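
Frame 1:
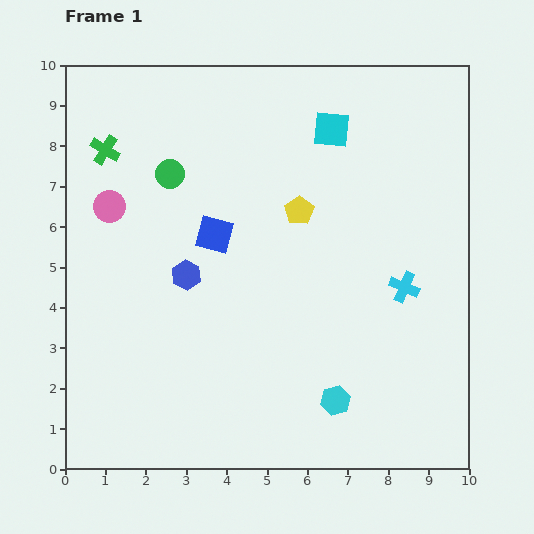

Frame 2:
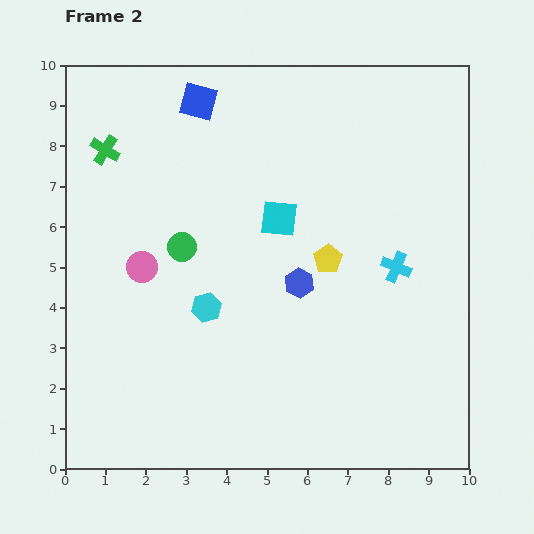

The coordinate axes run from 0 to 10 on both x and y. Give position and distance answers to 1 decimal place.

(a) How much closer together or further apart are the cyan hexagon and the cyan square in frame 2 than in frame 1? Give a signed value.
-3.9

Distance in frame 1: 6.7. Distance in frame 2: 2.8.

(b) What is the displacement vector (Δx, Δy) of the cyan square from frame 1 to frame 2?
(-1.3, -2.2)

The cyan square was at (6.6, 8.4) in frame 1 and (5.3, 6.2) in frame 2.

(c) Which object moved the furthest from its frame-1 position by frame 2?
the cyan hexagon

(moved 3.9; next 3.3)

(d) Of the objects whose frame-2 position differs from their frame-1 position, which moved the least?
the cyan cross

(moved 0.5)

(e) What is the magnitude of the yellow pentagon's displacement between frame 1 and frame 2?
1.4

The yellow pentagon moved from (5.8, 6.4) to (6.5, 5.2), a distance of √(0.7² + 1.2²) ≈ 1.4.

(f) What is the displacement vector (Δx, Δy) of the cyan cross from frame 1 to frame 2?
(-0.2, 0.5)

The cyan cross was at (8.4, 4.5) in frame 1 and (8.2, 5.0) in frame 2.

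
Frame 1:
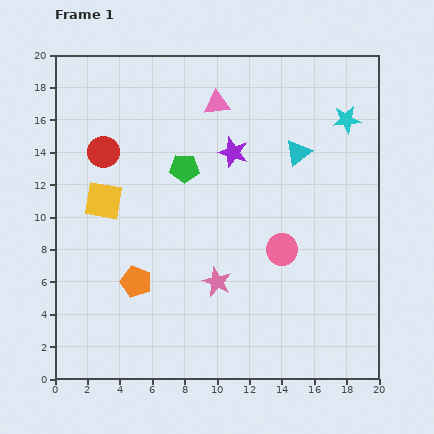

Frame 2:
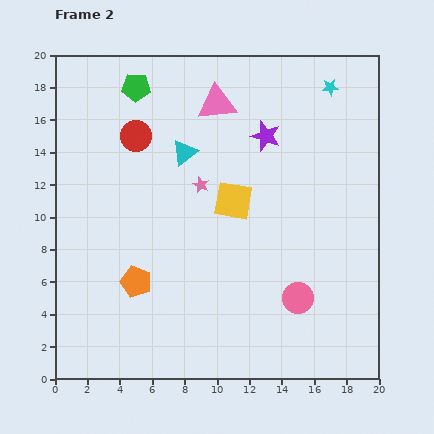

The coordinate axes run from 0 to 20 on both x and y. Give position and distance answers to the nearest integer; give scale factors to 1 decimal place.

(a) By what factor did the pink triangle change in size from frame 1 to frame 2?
1.5×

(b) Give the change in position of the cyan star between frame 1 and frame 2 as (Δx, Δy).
(-1, 2)

The cyan star was at (18, 16) in frame 1 and (17, 18) in frame 2.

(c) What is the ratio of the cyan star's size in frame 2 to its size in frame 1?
0.6×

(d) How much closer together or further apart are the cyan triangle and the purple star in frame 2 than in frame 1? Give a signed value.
+1

Distance in frame 1: 4. Distance in frame 2: 5.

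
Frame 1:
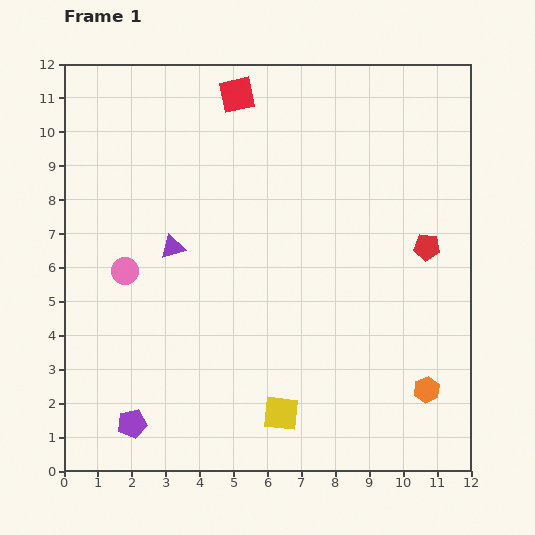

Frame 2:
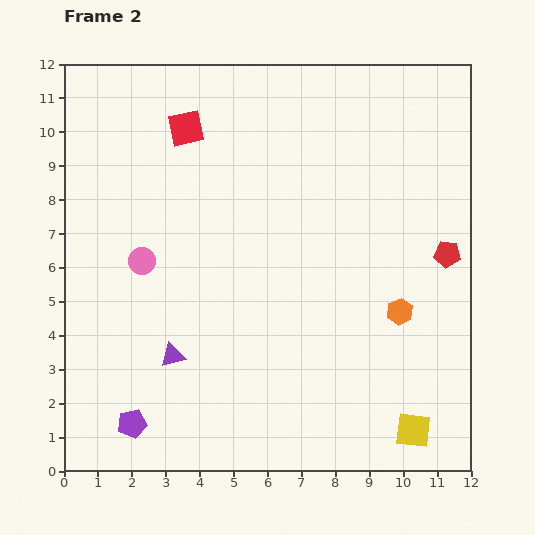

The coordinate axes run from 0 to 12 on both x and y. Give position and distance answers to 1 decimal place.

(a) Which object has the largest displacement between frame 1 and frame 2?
the yellow square

(moved 3.9; next 3.2)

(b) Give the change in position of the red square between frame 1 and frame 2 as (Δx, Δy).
(-1.5, -1.0)

The red square was at (5.1, 11.1) in frame 1 and (3.6, 10.1) in frame 2.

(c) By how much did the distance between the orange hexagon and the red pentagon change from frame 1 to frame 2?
-2.0

Distance in frame 1: 4.2. Distance in frame 2: 2.2.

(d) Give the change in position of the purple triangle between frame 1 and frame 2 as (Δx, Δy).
(0.0, -3.2)

The purple triangle was at (3.2, 6.6) in frame 1 and (3.2, 3.4) in frame 2.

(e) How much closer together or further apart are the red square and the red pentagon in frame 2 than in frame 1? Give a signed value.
+1.3

Distance in frame 1: 7.2. Distance in frame 2: 8.5.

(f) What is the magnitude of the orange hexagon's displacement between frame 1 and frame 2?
2.4

The orange hexagon moved from (10.7, 2.4) to (9.9, 4.7), a distance of √(0.8² + 2.3²) ≈ 2.4.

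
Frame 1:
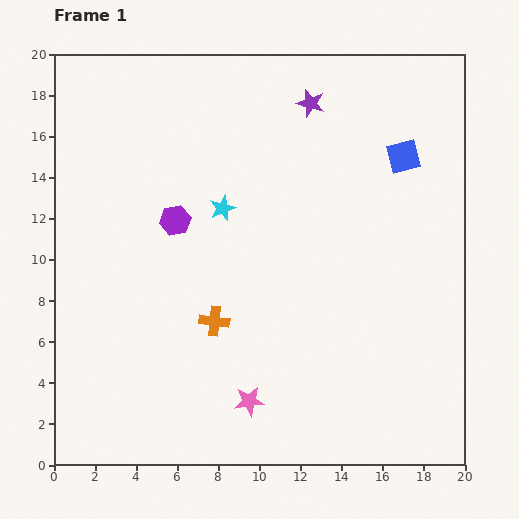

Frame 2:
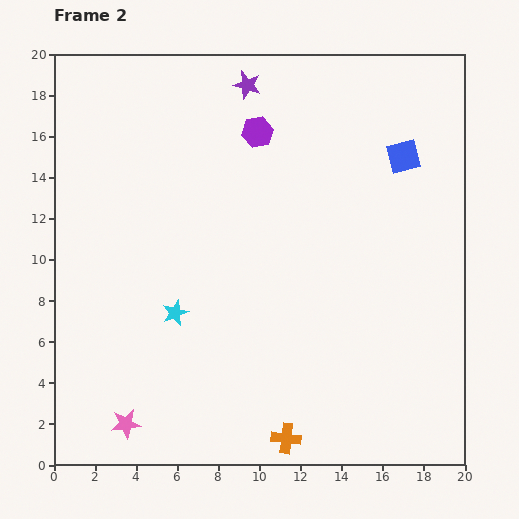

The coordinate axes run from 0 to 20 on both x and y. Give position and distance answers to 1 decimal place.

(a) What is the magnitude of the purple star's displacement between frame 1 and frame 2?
3.2

The purple star moved from (12.5, 17.6) to (9.4, 18.5), a distance of √(3.1² + 0.9²) ≈ 3.2.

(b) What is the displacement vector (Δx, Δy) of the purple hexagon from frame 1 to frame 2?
(4.0, 4.3)

The purple hexagon was at (5.9, 11.9) in frame 1 and (9.9, 16.2) in frame 2.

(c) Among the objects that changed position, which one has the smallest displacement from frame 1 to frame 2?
the purple star

(moved 3.2)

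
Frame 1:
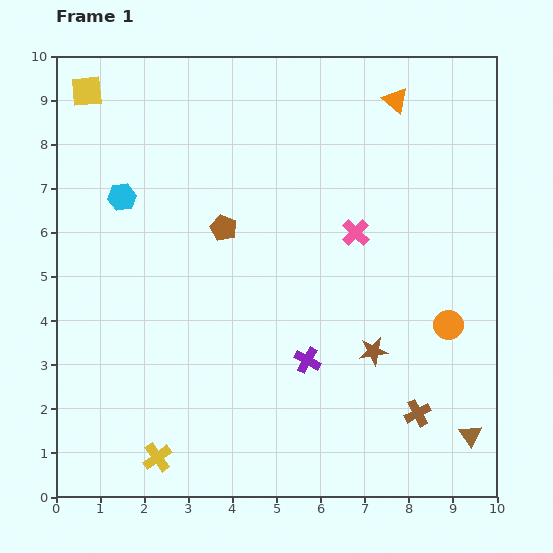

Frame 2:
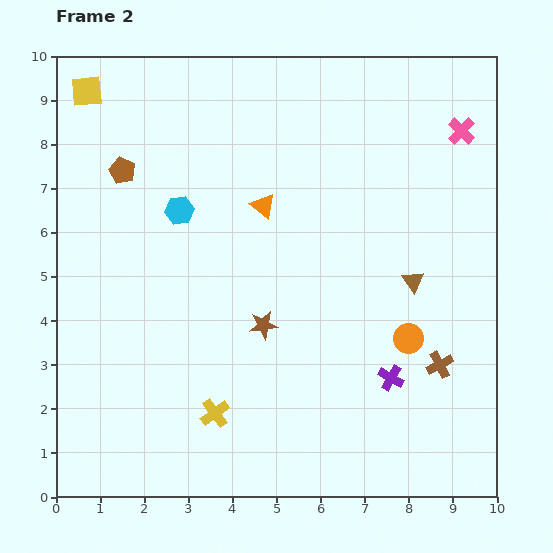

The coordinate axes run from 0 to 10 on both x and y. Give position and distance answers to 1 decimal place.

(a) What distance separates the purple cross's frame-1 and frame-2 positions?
1.9

The purple cross moved from (5.7, 3.1) to (7.6, 2.7), a distance of √(1.9² + 0.4²) ≈ 1.9.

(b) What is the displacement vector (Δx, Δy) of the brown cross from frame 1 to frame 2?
(0.5, 1.1)

The brown cross was at (8.2, 1.9) in frame 1 and (8.7, 3.0) in frame 2.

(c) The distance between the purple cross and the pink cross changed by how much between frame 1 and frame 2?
+2.7

Distance in frame 1: 3.1. Distance in frame 2: 5.8.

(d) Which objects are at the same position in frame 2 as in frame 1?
the yellow square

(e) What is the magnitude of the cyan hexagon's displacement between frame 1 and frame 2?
1.3

The cyan hexagon moved from (1.5, 6.8) to (2.8, 6.5), a distance of √(1.3² + 0.3²) ≈ 1.3.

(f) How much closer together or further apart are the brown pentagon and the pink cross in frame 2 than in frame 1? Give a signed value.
+4.8

Distance in frame 1: 3.0. Distance in frame 2: 7.8.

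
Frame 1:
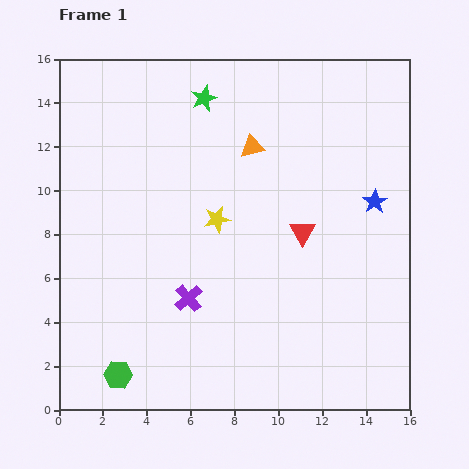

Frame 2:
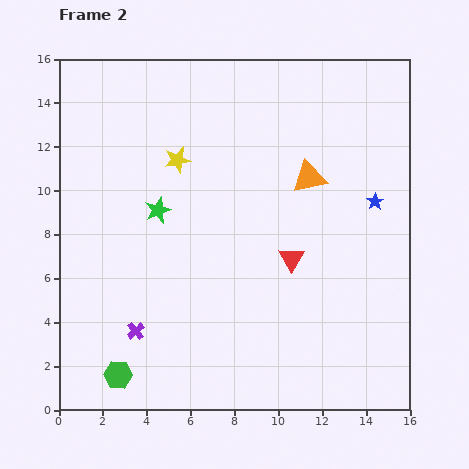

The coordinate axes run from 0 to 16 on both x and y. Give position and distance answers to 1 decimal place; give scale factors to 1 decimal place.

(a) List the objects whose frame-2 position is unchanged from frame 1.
the green hexagon, the blue star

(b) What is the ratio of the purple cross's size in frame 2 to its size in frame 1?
0.6×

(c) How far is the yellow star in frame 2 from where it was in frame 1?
3.2

The yellow star moved from (7.2, 8.7) to (5.4, 11.4), a distance of √(1.8² + 2.7²) ≈ 3.2.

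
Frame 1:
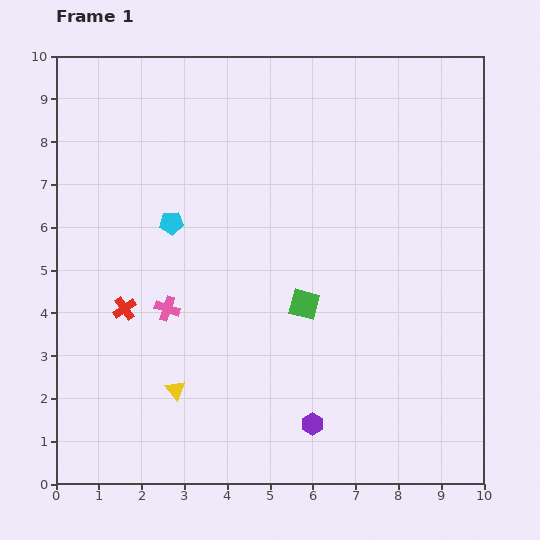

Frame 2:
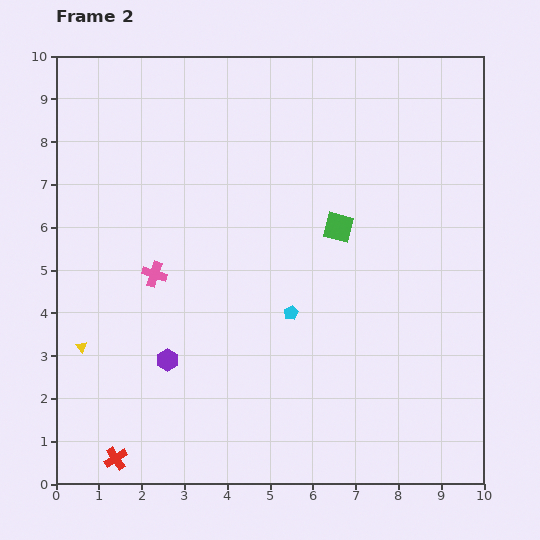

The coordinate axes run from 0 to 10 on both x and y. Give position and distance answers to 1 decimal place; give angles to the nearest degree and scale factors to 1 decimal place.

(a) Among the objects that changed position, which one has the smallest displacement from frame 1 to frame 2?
the pink cross

(moved 0.9)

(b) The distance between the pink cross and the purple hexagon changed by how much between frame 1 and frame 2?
-2.3

Distance in frame 1: 4.3. Distance in frame 2: 2.0.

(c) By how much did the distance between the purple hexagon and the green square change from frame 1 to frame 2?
+2.3

Distance in frame 1: 2.8. Distance in frame 2: 5.1.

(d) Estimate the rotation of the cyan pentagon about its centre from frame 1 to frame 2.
21° counter-clockwise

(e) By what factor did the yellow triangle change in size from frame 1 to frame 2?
0.6×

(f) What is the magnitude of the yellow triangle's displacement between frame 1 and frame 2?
2.4

The yellow triangle moved from (2.8, 2.2) to (0.6, 3.2), a distance of √(2.2² + 1.0²) ≈ 2.4.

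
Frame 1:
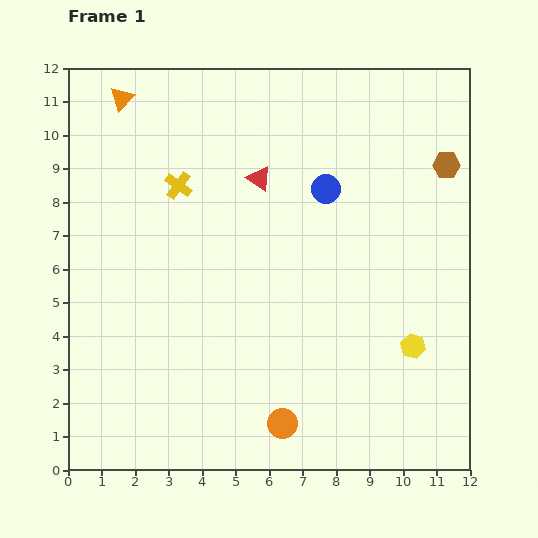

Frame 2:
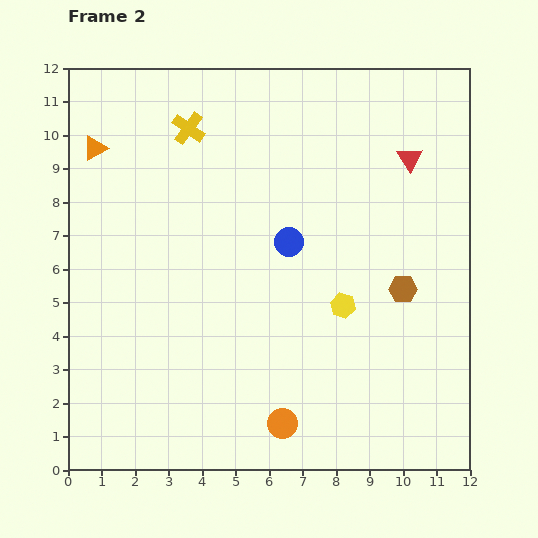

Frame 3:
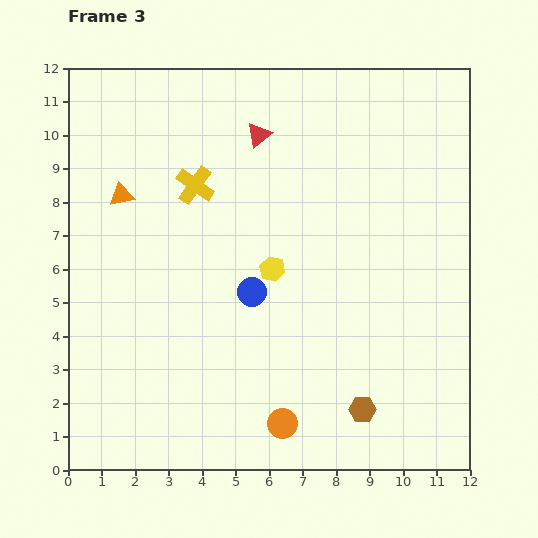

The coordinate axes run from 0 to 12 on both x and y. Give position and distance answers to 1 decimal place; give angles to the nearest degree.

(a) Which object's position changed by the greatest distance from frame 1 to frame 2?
the red triangle

(moved 4.5; next 3.9)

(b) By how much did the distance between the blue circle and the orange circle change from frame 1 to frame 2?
-1.7

Distance in frame 1: 7.1. Distance in frame 2: 5.4.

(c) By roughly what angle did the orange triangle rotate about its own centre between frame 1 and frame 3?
34° clockwise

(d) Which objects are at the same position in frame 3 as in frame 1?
the orange circle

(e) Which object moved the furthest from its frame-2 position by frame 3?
the red triangle

(moved 4.6; next 3.8)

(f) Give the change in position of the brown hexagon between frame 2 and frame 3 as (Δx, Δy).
(-1.2, -3.6)

The brown hexagon was at (10.0, 5.4) in frame 2 and (8.8, 1.8) in frame 3.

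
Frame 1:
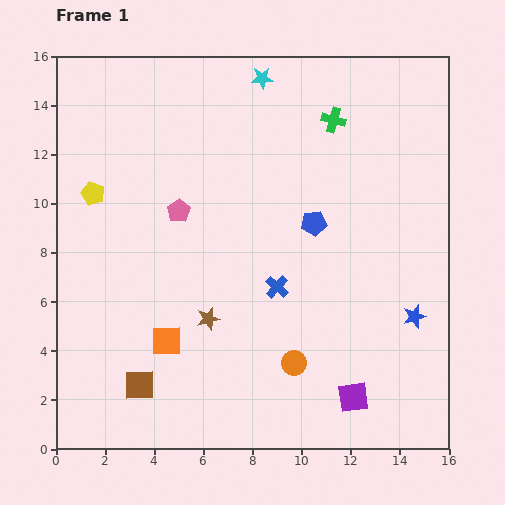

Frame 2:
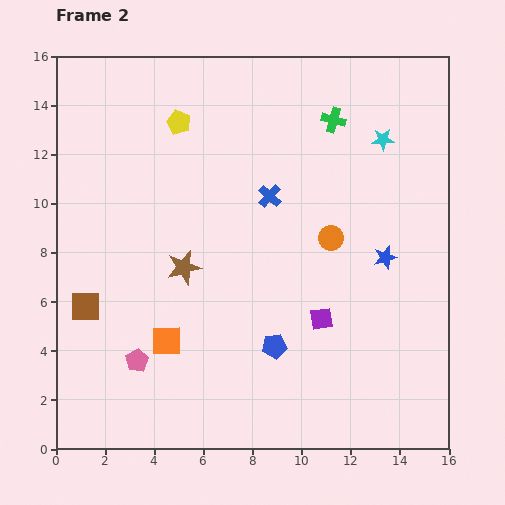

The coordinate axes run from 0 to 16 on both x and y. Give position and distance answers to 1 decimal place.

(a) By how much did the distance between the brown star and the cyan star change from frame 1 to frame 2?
-0.4

Distance in frame 1: 10.0. Distance in frame 2: 9.6.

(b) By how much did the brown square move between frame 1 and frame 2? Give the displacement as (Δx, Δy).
(-2.2, 3.2)

The brown square was at (3.4, 2.6) in frame 1 and (1.2, 5.8) in frame 2.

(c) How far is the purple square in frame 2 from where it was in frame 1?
3.5

The purple square moved from (12.1, 2.1) to (10.8, 5.3), a distance of √(1.3² + 3.2²) ≈ 3.5.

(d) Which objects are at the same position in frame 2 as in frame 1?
the orange square, the green cross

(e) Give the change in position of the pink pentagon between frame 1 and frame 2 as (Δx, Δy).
(-1.7, -6.1)

The pink pentagon was at (5.0, 9.7) in frame 1 and (3.3, 3.6) in frame 2.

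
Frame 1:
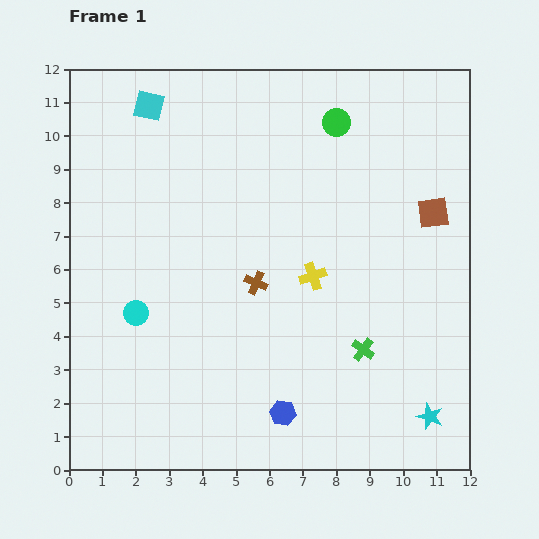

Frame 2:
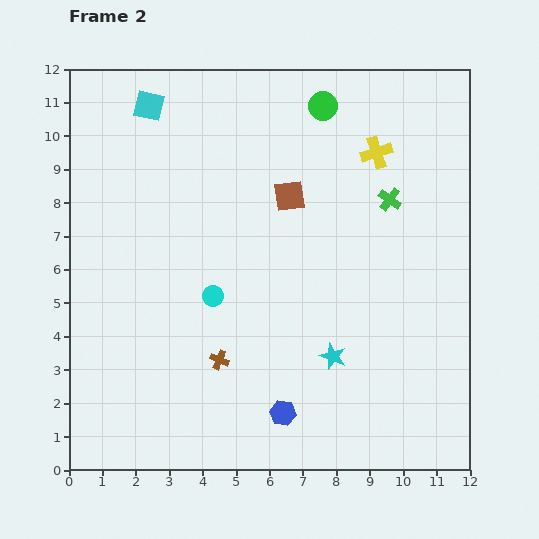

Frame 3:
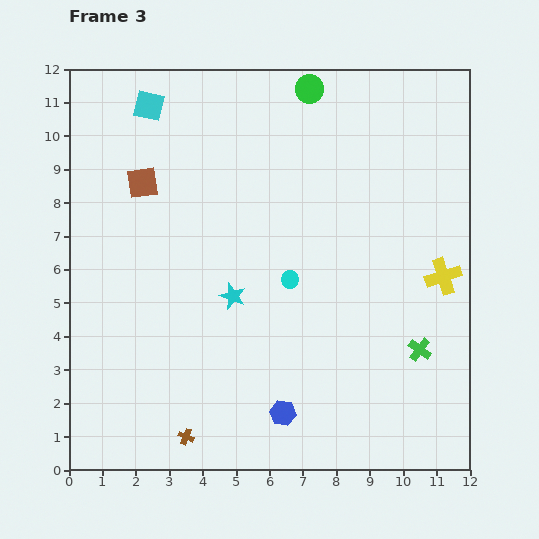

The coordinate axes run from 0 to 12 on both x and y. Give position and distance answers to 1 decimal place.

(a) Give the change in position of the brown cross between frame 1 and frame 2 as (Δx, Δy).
(-1.1, -2.3)

The brown cross was at (5.6, 5.6) in frame 1 and (4.5, 3.3) in frame 2.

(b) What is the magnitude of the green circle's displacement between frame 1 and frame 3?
1.3

The green circle moved from (8.0, 10.4) to (7.2, 11.4), a distance of √(0.8² + 1.0²) ≈ 1.3.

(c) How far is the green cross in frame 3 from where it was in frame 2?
4.6

The green cross moved from (9.6, 8.1) to (10.5, 3.6), a distance of √(0.9² + 4.5²) ≈ 4.6.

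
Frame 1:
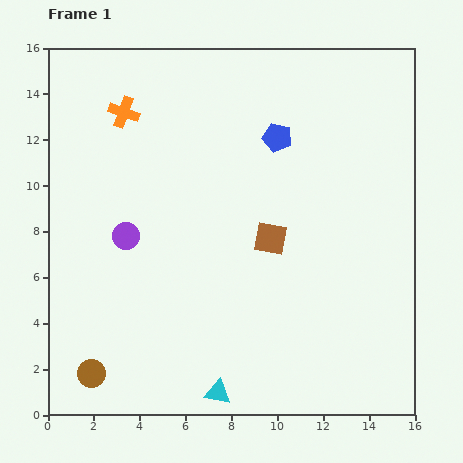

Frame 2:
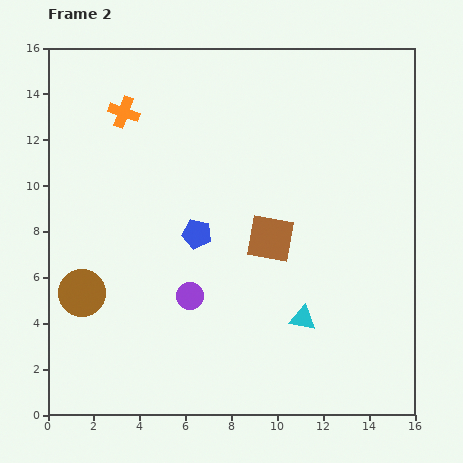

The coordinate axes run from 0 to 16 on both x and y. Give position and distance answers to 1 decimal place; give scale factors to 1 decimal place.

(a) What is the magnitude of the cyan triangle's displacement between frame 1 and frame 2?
4.9

The cyan triangle moved from (7.4, 1.0) to (11.1, 4.2), a distance of √(3.7² + 3.2²) ≈ 4.9.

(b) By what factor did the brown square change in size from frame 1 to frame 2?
1.4×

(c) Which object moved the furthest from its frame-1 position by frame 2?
the blue pentagon

(moved 5.5; next 4.9)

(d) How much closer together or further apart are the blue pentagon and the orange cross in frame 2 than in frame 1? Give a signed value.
-0.6

Distance in frame 1: 6.8. Distance in frame 2: 6.2.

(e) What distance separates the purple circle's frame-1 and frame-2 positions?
3.8

The purple circle moved from (3.4, 7.8) to (6.2, 5.2), a distance of √(2.8² + 2.6²) ≈ 3.8.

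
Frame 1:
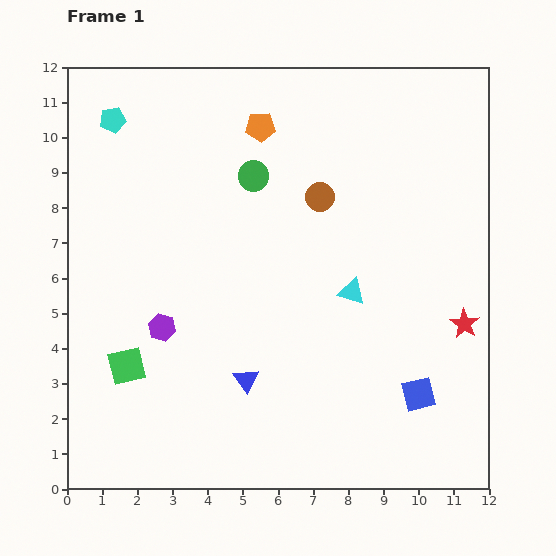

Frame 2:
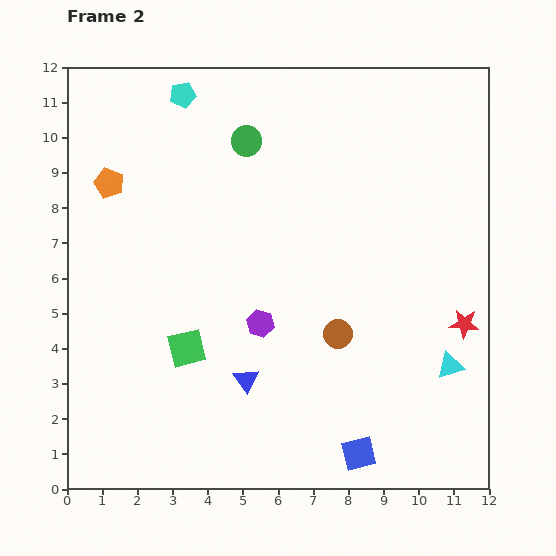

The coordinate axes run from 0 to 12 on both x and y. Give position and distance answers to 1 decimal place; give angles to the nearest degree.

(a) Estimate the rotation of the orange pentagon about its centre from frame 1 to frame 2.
23° clockwise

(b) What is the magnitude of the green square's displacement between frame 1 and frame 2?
1.8

The green square moved from (1.7, 3.5) to (3.4, 4.0), a distance of √(1.7² + 0.5²) ≈ 1.8.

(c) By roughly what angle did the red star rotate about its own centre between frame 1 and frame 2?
27° counter-clockwise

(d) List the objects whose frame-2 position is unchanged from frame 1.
the red star, the blue triangle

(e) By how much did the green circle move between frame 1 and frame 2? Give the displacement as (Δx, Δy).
(-0.2, 1.0)

The green circle was at (5.3, 8.9) in frame 1 and (5.1, 9.9) in frame 2.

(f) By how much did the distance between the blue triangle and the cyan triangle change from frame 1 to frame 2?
+1.9

Distance in frame 1: 3.9. Distance in frame 2: 5.8.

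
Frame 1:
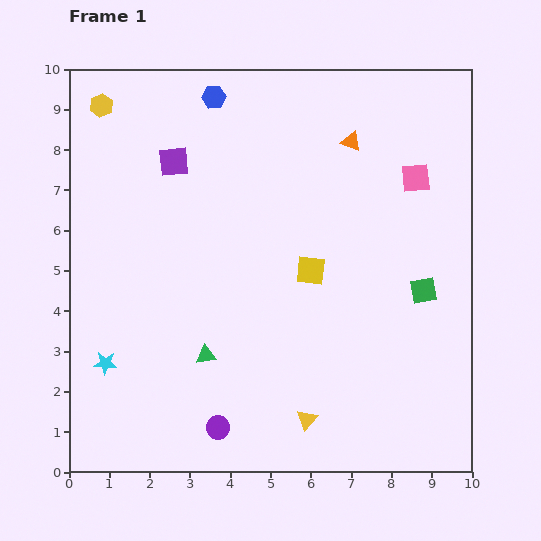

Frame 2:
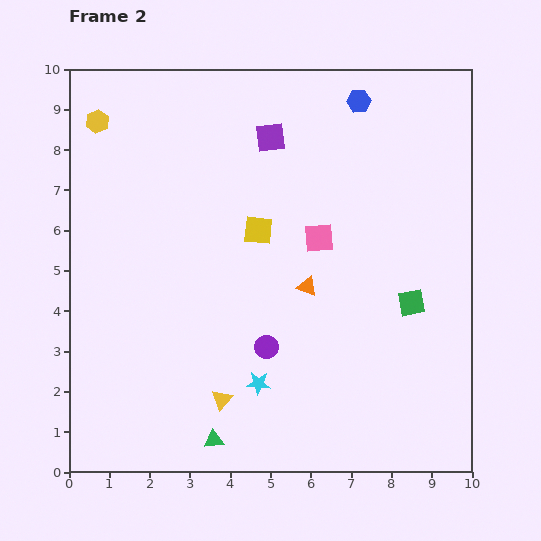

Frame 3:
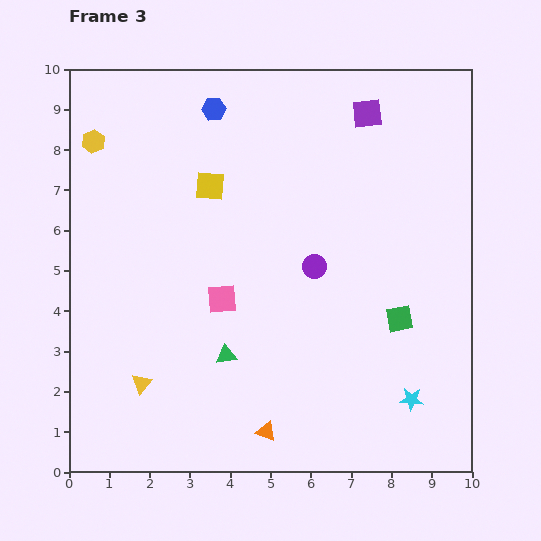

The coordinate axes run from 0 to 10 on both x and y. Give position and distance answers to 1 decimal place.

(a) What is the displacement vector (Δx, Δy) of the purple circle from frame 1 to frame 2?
(1.2, 2.0)

The purple circle was at (3.7, 1.1) in frame 1 and (4.9, 3.1) in frame 2.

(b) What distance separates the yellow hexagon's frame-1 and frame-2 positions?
0.4

The yellow hexagon moved from (0.8, 9.1) to (0.7, 8.7), a distance of √(0.1² + 0.4²) ≈ 0.4.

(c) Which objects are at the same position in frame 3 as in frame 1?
none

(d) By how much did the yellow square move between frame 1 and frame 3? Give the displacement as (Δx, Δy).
(-2.5, 2.1)

The yellow square was at (6.0, 5.0) in frame 1 and (3.5, 7.1) in frame 3.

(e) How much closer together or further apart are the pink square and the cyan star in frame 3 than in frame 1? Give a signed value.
-3.7

Distance in frame 1: 9.0. Distance in frame 3: 5.3.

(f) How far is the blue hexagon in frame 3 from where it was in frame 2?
3.6

The blue hexagon moved from (7.2, 9.2) to (3.6, 9.0), a distance of √(3.6² + 0.2²) ≈ 3.6.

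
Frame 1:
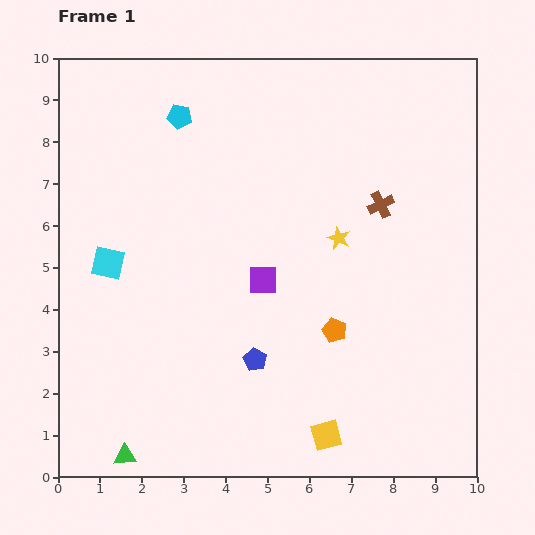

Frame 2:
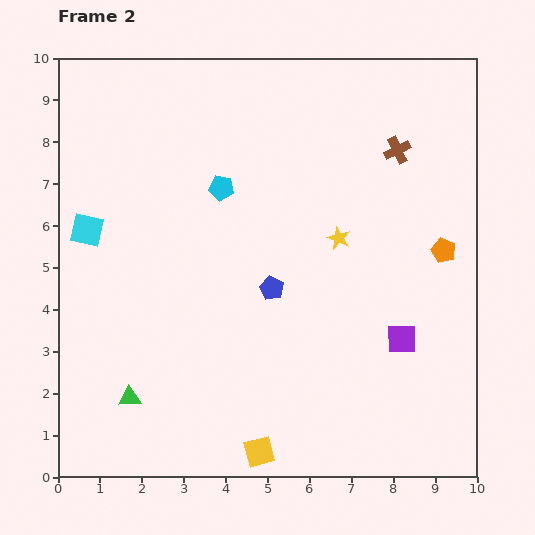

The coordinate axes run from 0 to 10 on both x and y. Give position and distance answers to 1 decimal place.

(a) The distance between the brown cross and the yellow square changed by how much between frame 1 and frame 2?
+2.2

Distance in frame 1: 5.7. Distance in frame 2: 7.9.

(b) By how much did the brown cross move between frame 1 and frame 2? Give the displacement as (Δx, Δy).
(0.4, 1.3)

The brown cross was at (7.7, 6.5) in frame 1 and (8.1, 7.8) in frame 2.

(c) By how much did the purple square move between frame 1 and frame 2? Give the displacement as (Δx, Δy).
(3.3, -1.4)

The purple square was at (4.9, 4.7) in frame 1 and (8.2, 3.3) in frame 2.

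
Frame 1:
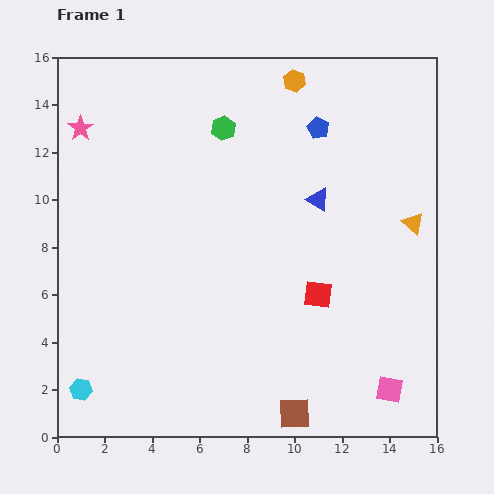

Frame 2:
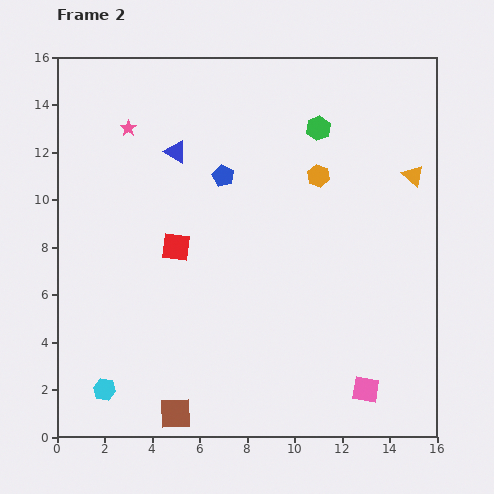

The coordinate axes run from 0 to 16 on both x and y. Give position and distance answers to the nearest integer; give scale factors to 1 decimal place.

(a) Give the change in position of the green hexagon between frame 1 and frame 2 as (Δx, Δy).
(4, 0)

The green hexagon was at (7, 13) in frame 1 and (11, 13) in frame 2.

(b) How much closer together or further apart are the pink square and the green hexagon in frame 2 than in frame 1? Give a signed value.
-2

Distance in frame 1: 13. Distance in frame 2: 11.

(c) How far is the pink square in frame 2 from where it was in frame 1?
1

The pink square moved from (14, 2) to (13, 2), a distance of √(1² + 0²) ≈ 1.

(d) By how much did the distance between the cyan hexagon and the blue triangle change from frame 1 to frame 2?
-3

Distance in frame 1: 13. Distance in frame 2: 10.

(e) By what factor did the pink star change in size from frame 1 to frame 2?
0.6×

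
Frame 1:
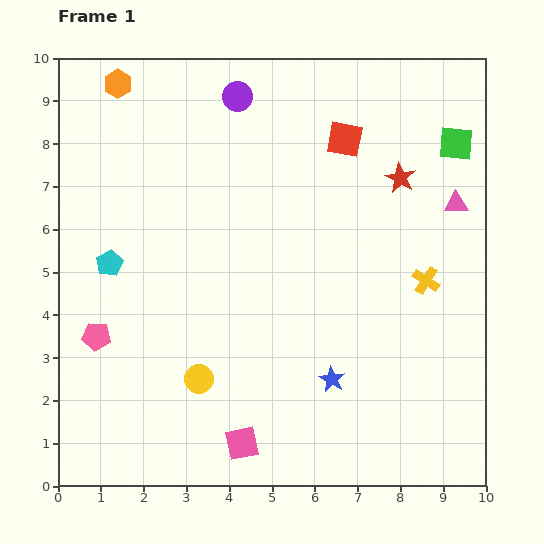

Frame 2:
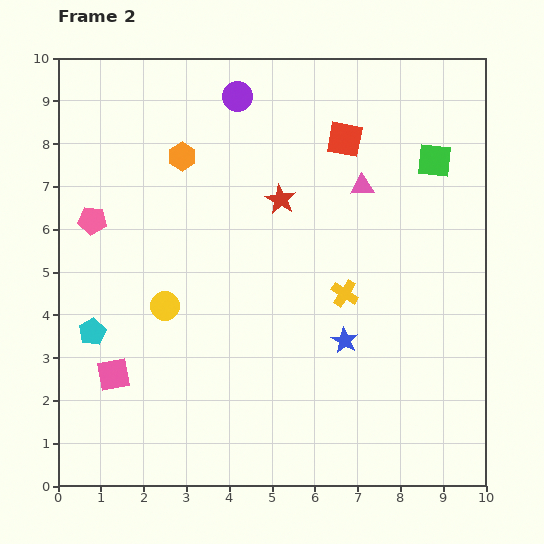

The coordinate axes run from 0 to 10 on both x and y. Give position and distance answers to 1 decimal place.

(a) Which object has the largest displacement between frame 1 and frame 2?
the pink square

(moved 3.4; next 2.8)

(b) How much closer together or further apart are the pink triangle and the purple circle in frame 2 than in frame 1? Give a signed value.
-2.1

Distance in frame 1: 5.7. Distance in frame 2: 3.6.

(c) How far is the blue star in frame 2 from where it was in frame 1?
0.9

The blue star moved from (6.4, 2.5) to (6.7, 3.4), a distance of √(0.3² + 0.9²) ≈ 0.9.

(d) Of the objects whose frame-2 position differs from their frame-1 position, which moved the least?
the green square

(moved 0.6)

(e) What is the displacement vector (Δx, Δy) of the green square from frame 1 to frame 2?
(-0.5, -0.4)

The green square was at (9.3, 8.0) in frame 1 and (8.8, 7.6) in frame 2.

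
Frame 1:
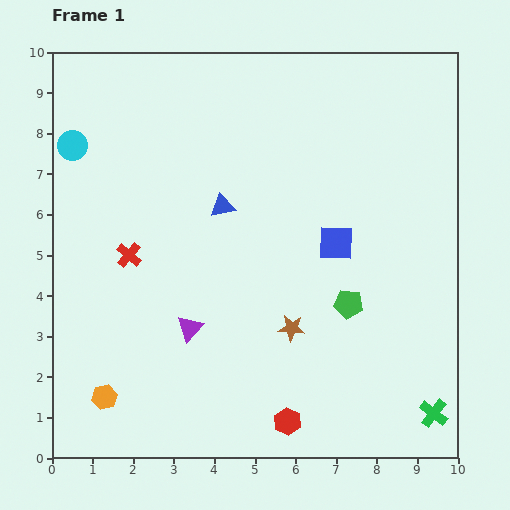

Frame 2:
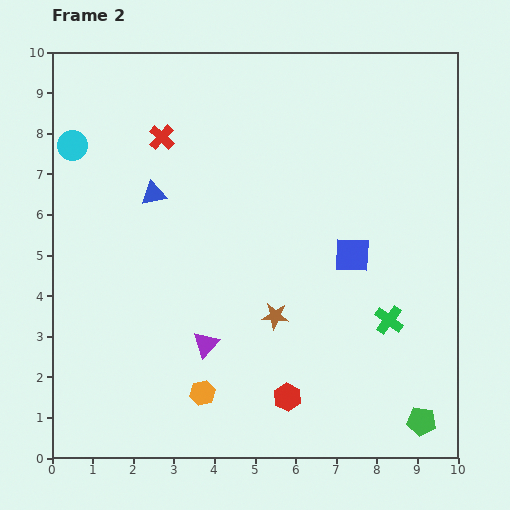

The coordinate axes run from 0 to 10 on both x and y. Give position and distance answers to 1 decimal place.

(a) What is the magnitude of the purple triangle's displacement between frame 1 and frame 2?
0.6

The purple triangle moved from (3.4, 3.2) to (3.8, 2.8), a distance of √(0.4² + 0.4²) ≈ 0.6.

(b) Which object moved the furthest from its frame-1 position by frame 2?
the green pentagon

(moved 3.4; next 3.0)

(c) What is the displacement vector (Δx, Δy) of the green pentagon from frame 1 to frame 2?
(1.8, -2.9)

The green pentagon was at (7.3, 3.8) in frame 1 and (9.1, 0.9) in frame 2.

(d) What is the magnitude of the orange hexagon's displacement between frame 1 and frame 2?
2.4

The orange hexagon moved from (1.3, 1.5) to (3.7, 1.6), a distance of √(2.4² + 0.1²) ≈ 2.4.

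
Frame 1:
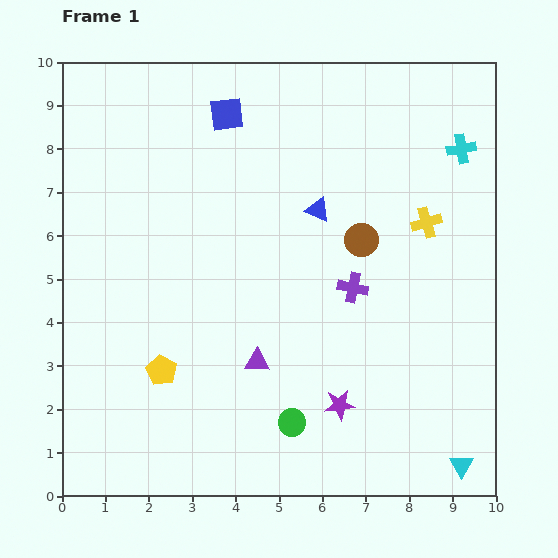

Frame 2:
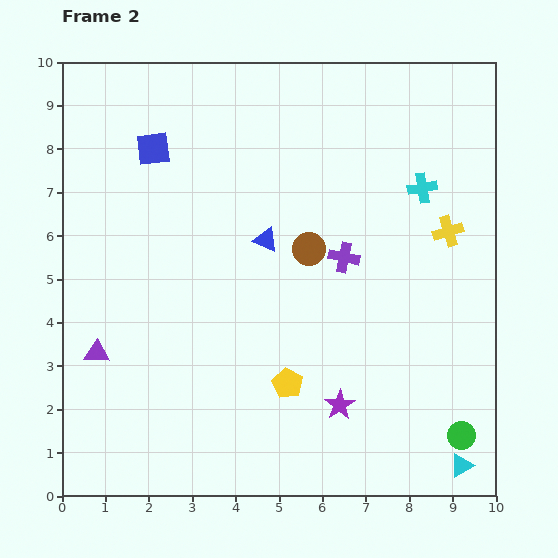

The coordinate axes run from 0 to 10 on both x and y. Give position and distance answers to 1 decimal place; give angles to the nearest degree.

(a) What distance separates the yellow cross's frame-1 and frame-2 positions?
0.5

The yellow cross moved from (8.4, 6.3) to (8.9, 6.1), a distance of √(0.5² + 0.2²) ≈ 0.5.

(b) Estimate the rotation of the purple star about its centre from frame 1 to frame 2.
26° counter-clockwise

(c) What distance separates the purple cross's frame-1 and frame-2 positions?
0.7

The purple cross moved from (6.7, 4.8) to (6.5, 5.5), a distance of √(0.2² + 0.7²) ≈ 0.7.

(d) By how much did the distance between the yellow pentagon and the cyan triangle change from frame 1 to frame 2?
-2.8

Distance in frame 1: 7.2. Distance in frame 2: 4.4.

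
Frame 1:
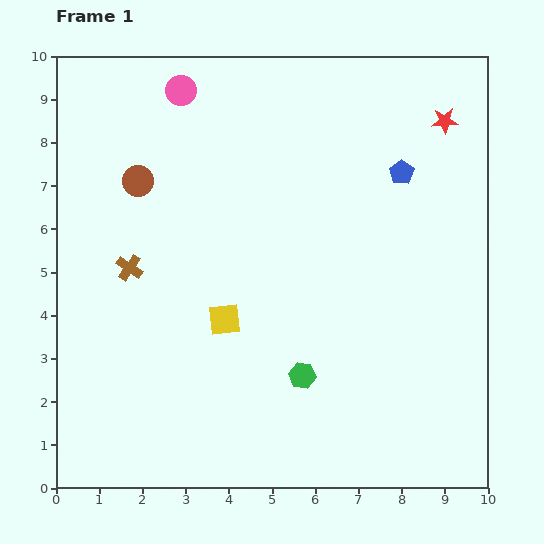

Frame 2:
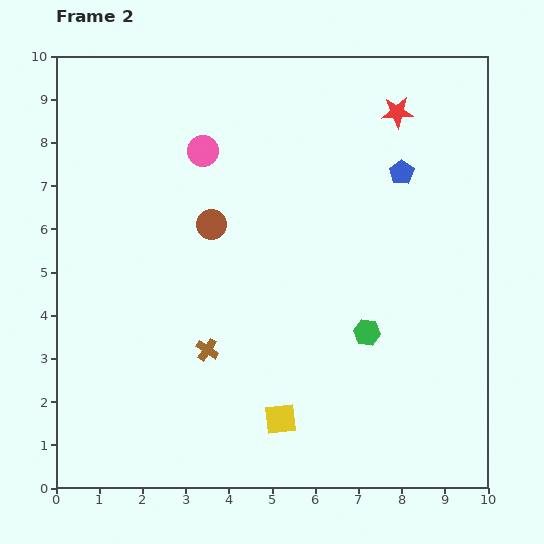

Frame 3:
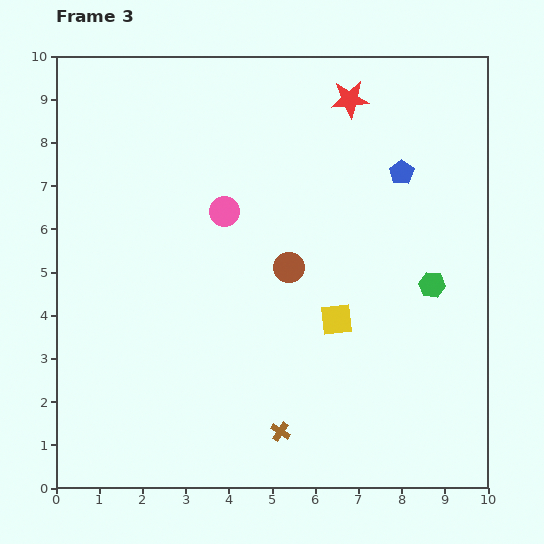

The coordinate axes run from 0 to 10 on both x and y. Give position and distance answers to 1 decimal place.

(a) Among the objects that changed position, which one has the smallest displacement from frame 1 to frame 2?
the red star

(moved 1.1)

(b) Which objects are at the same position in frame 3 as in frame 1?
the blue pentagon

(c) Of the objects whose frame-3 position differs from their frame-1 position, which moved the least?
the red star

(moved 2.3)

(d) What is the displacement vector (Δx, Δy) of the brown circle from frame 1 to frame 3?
(3.5, -2.0)

The brown circle was at (1.9, 7.1) in frame 1 and (5.4, 5.1) in frame 3.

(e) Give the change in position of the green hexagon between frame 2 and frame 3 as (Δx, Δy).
(1.5, 1.1)

The green hexagon was at (7.2, 3.6) in frame 2 and (8.7, 4.7) in frame 3.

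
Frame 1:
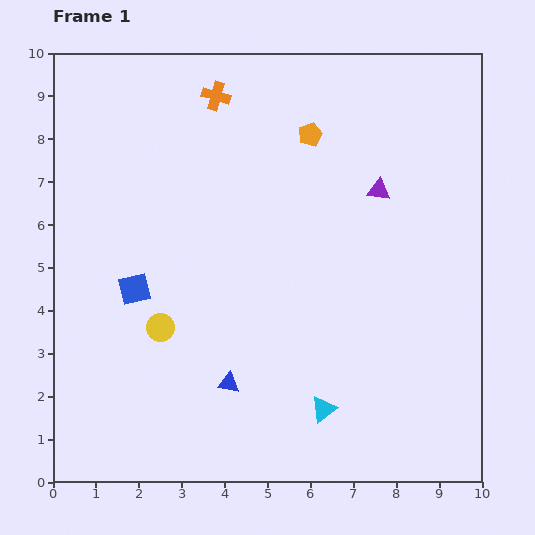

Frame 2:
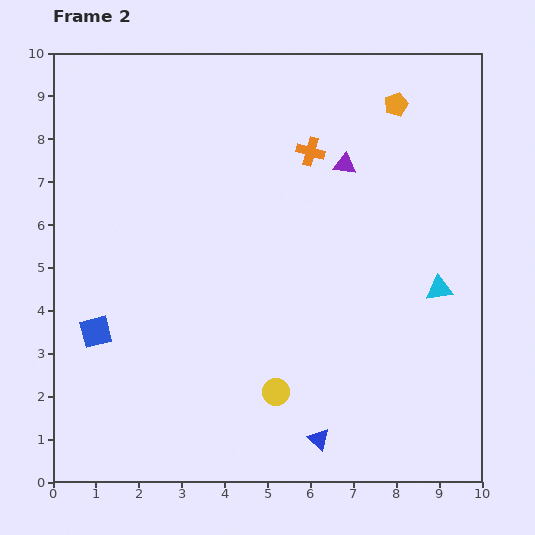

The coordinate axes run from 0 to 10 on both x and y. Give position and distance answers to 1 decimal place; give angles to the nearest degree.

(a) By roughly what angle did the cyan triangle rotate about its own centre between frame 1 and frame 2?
30° clockwise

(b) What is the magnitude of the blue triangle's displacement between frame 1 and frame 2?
2.5

The blue triangle moved from (4.1, 2.3) to (6.2, 1.0), a distance of √(2.1² + 1.3²) ≈ 2.5.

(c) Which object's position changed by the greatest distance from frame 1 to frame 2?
the cyan triangle

(moved 3.9; next 3.1)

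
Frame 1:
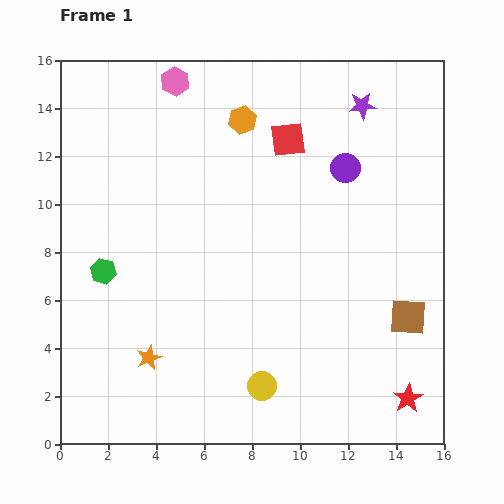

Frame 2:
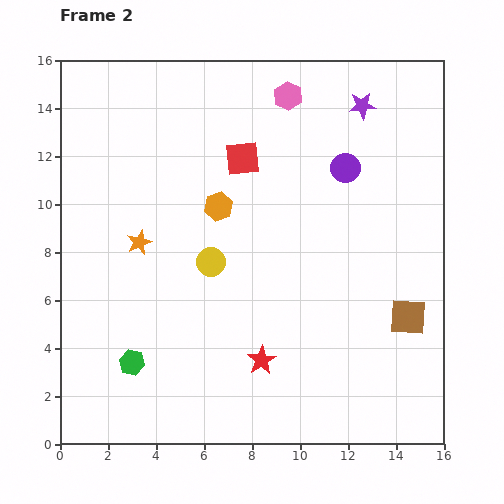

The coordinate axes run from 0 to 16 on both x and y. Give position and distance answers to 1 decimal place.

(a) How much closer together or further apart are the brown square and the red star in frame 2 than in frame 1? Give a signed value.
+3.0

Distance in frame 1: 3.4. Distance in frame 2: 6.4.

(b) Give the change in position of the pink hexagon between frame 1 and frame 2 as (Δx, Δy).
(4.7, -0.6)

The pink hexagon was at (4.8, 15.1) in frame 1 and (9.5, 14.5) in frame 2.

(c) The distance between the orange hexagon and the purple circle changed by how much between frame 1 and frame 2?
+0.8

Distance in frame 1: 4.7. Distance in frame 2: 5.5.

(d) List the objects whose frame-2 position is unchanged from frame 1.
the brown square, the purple star, the purple circle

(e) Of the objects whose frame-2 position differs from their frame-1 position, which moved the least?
the red square

(moved 2.1)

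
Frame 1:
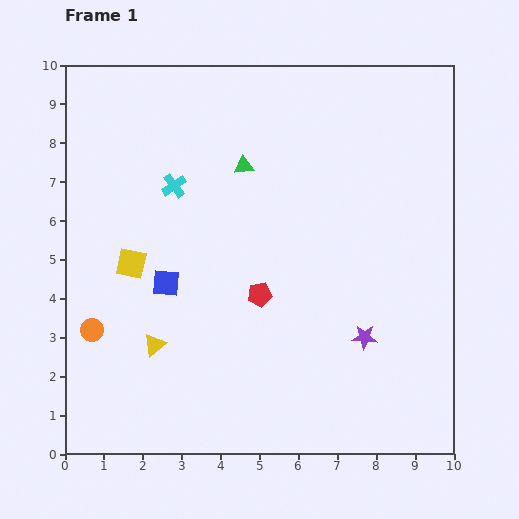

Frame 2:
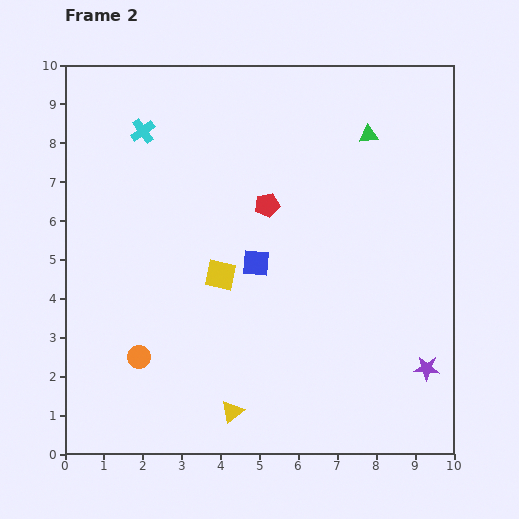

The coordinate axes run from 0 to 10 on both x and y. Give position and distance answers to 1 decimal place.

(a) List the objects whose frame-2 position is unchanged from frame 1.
none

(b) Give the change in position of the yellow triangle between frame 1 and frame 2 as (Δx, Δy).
(2.0, -1.7)

The yellow triangle was at (2.3, 2.8) in frame 1 and (4.3, 1.1) in frame 2.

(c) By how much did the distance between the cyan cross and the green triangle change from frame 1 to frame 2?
+3.9

Distance in frame 1: 1.9. Distance in frame 2: 5.8.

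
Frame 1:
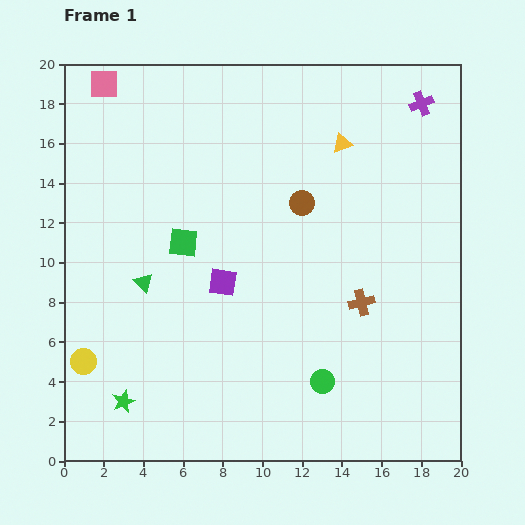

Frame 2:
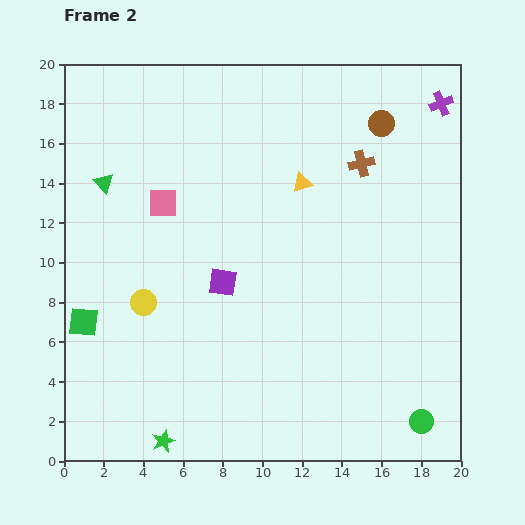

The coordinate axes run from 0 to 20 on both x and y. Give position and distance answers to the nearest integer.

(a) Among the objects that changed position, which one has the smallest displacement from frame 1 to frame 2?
the purple cross

(moved 1)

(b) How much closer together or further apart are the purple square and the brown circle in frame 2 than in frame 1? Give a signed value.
+5

Distance in frame 1: 6. Distance in frame 2: 11.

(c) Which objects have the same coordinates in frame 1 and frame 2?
the purple square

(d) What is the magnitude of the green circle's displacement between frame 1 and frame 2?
5

The green circle moved from (13, 4) to (18, 2), a distance of √(5² + 2²) ≈ 5.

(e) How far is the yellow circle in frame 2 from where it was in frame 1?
4

The yellow circle moved from (1, 5) to (4, 8), a distance of √(3² + 3²) ≈ 4.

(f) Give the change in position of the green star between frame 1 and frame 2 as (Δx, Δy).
(2, -2)

The green star was at (3, 3) in frame 1 and (5, 1) in frame 2.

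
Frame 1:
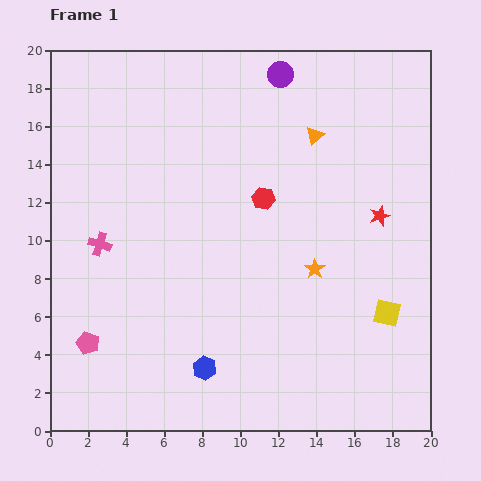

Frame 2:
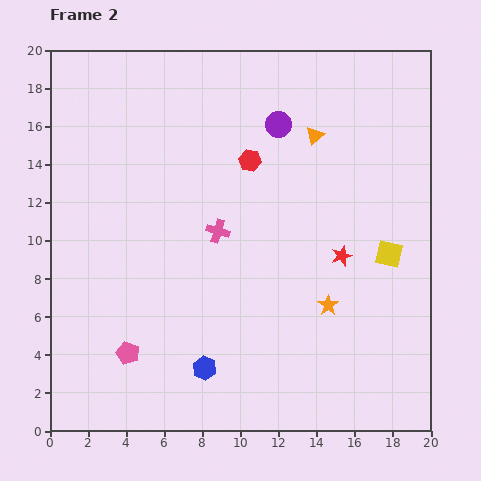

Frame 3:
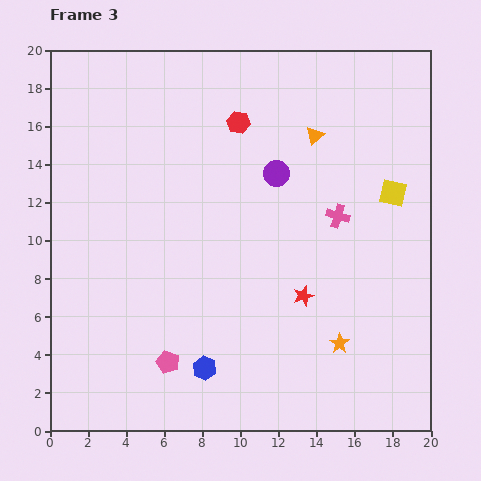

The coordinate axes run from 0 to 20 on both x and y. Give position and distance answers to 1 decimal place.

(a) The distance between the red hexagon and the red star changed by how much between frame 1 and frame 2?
+0.7

Distance in frame 1: 6.2. Distance in frame 2: 6.9.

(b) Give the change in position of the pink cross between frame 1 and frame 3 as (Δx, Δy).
(12.5, 1.5)

The pink cross was at (2.6, 9.8) in frame 1 and (15.1, 11.3) in frame 3.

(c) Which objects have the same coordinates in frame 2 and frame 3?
the orange triangle, the blue hexagon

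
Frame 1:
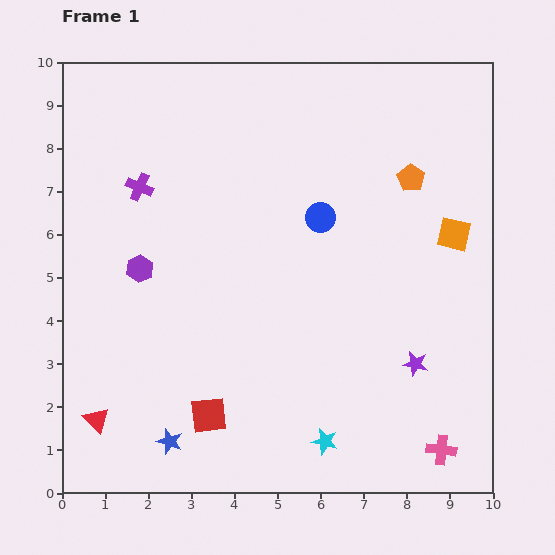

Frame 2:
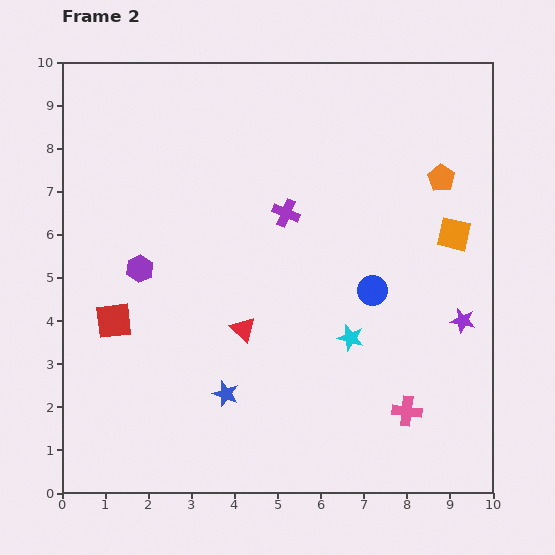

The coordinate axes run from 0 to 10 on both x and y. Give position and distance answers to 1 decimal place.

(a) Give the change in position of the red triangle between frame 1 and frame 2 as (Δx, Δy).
(3.4, 2.1)

The red triangle was at (0.8, 1.7) in frame 1 and (4.2, 3.8) in frame 2.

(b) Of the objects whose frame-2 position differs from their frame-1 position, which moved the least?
the orange pentagon

(moved 0.7)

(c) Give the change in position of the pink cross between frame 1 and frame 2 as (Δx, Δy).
(-0.8, 0.9)

The pink cross was at (8.8, 1.0) in frame 1 and (8.0, 1.9) in frame 2.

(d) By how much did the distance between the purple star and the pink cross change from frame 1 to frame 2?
+0.4

Distance in frame 1: 2.1. Distance in frame 2: 2.5.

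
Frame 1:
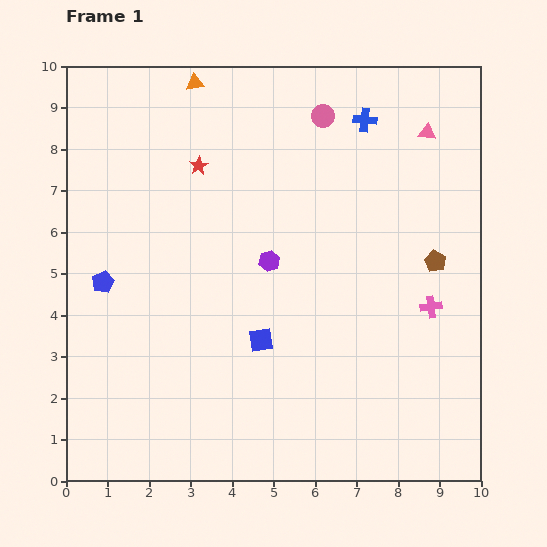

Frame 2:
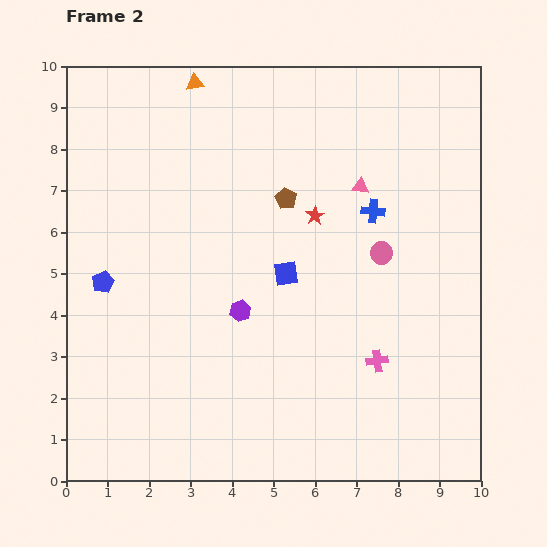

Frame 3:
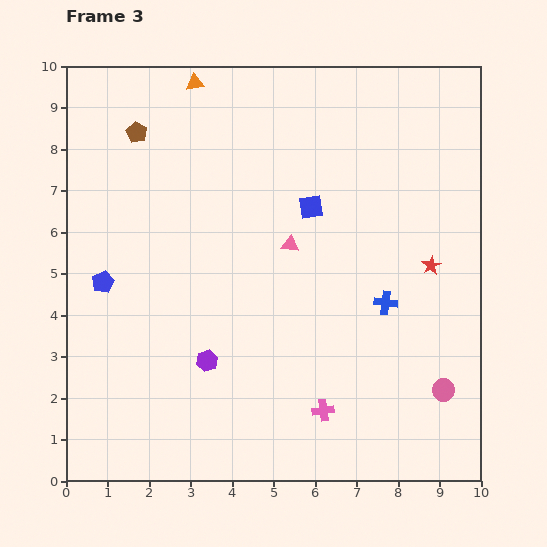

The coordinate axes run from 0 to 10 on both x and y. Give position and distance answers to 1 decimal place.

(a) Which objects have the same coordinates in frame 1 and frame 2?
the orange triangle, the blue pentagon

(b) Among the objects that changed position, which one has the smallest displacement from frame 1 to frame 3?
the purple hexagon

(moved 2.8)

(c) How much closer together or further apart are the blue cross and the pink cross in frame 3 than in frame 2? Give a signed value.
-0.6

Distance in frame 2: 3.6. Distance in frame 3: 3.0.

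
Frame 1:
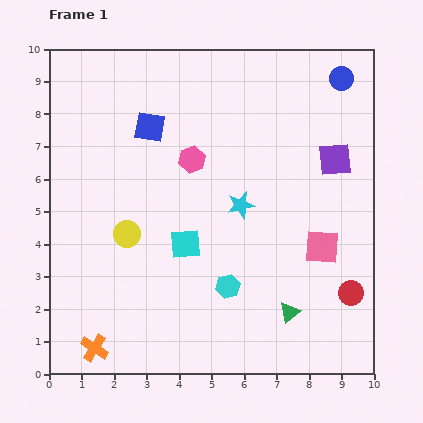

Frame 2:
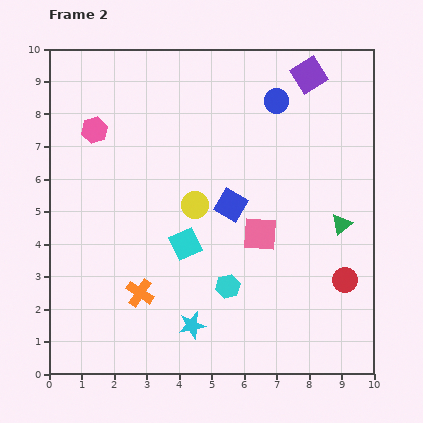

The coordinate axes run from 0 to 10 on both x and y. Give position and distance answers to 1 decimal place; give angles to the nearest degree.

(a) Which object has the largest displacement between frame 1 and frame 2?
the cyan star

(moved 4.0; next 3.5)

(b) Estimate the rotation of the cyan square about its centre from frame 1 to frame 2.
20° counter-clockwise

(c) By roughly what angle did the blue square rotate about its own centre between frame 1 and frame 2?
20° clockwise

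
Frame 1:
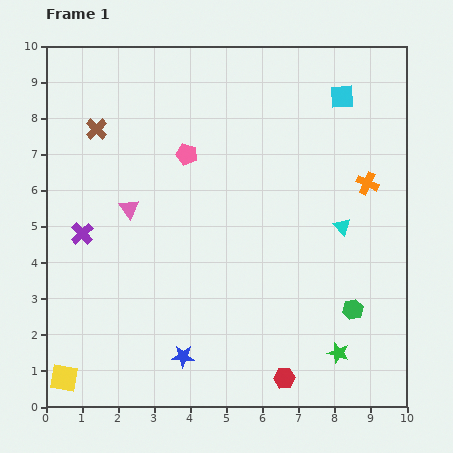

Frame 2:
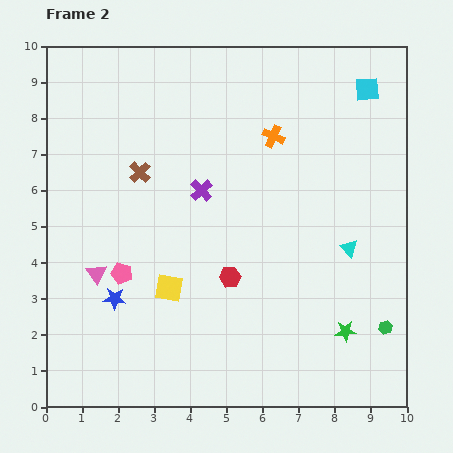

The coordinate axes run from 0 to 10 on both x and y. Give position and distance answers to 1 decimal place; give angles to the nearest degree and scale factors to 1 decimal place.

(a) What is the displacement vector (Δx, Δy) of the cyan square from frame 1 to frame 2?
(0.7, 0.2)

The cyan square was at (8.2, 8.6) in frame 1 and (8.9, 8.8) in frame 2.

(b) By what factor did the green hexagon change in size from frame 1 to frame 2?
0.7×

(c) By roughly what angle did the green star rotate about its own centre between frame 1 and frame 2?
20° counter-clockwise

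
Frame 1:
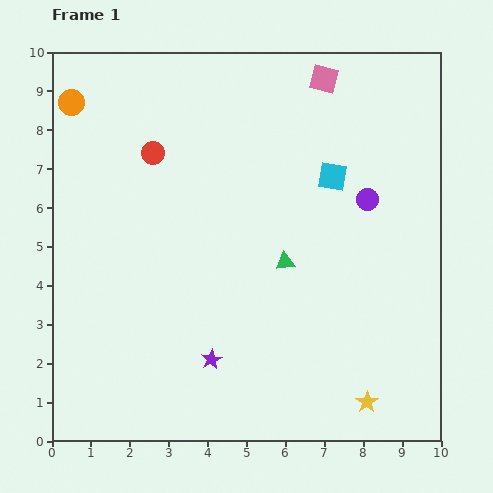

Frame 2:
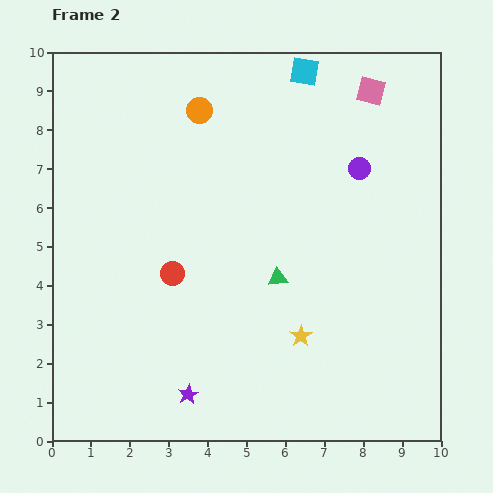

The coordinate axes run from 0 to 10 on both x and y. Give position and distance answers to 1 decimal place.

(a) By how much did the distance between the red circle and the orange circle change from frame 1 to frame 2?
+1.8

Distance in frame 1: 2.5. Distance in frame 2: 4.3.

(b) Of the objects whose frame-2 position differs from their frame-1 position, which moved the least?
the green triangle

(moved 0.4)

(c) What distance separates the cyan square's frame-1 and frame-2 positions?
2.8

The cyan square moved from (7.2, 6.8) to (6.5, 9.5), a distance of √(0.7² + 2.7²) ≈ 2.8.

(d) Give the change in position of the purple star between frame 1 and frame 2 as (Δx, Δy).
(-0.6, -0.9)

The purple star was at (4.1, 2.1) in frame 1 and (3.5, 1.2) in frame 2.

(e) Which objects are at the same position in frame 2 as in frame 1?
none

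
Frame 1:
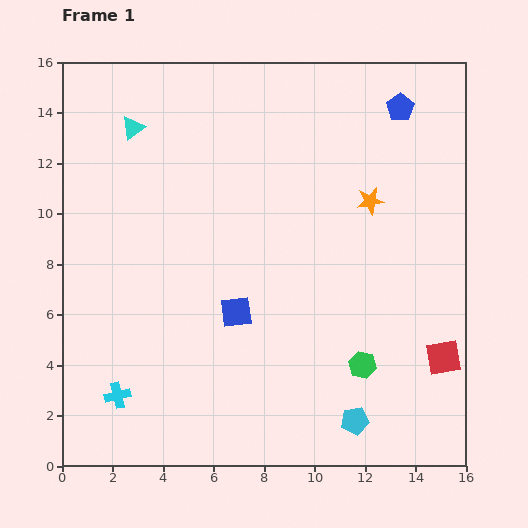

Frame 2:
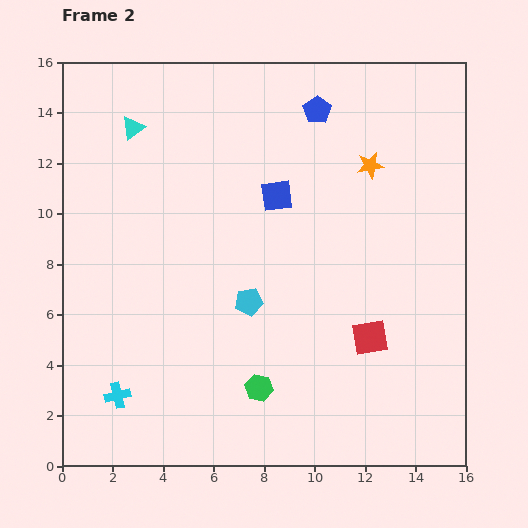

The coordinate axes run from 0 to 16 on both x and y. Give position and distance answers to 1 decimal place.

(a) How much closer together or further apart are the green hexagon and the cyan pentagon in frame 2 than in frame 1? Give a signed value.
+1.2

Distance in frame 1: 2.2. Distance in frame 2: 3.4.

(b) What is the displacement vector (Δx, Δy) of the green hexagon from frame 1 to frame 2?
(-4.1, -0.9)

The green hexagon was at (11.9, 4.0) in frame 1 and (7.8, 3.1) in frame 2.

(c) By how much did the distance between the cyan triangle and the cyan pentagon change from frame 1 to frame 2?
-6.3

Distance in frame 1: 14.6. Distance in frame 2: 8.3.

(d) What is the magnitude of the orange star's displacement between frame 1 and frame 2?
1.4

The orange star moved from (12.2, 10.5) to (12.2, 11.9), a distance of √(0.0² + 1.4²) ≈ 1.4.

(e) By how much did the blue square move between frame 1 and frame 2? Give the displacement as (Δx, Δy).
(1.6, 4.6)

The blue square was at (6.9, 6.1) in frame 1 and (8.5, 10.7) in frame 2.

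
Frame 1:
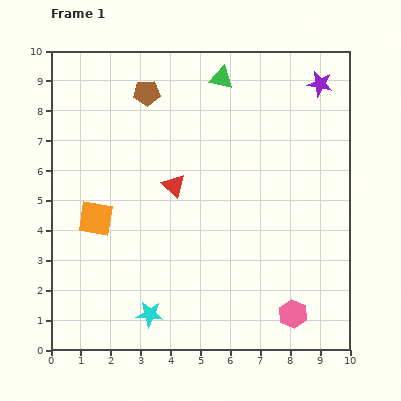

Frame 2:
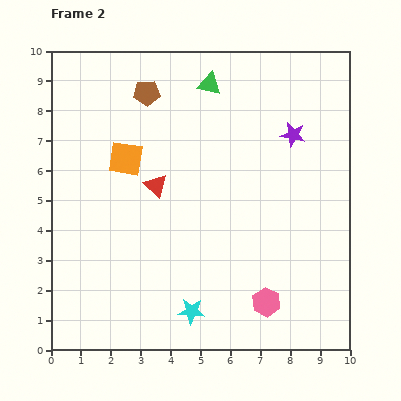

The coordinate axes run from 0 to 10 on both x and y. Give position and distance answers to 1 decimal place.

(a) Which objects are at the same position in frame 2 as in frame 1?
the brown pentagon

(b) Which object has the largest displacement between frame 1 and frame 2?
the orange square

(moved 2.2; next 1.9)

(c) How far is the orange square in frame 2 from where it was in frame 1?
2.2

The orange square moved from (1.5, 4.4) to (2.5, 6.4), a distance of √(1.0² + 2.0²) ≈ 2.2.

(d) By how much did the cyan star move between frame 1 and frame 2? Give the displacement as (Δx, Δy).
(1.4, 0.1)

The cyan star was at (3.3, 1.2) in frame 1 and (4.7, 1.3) in frame 2.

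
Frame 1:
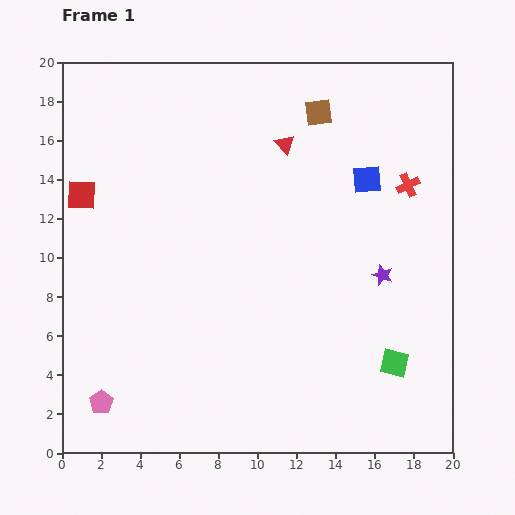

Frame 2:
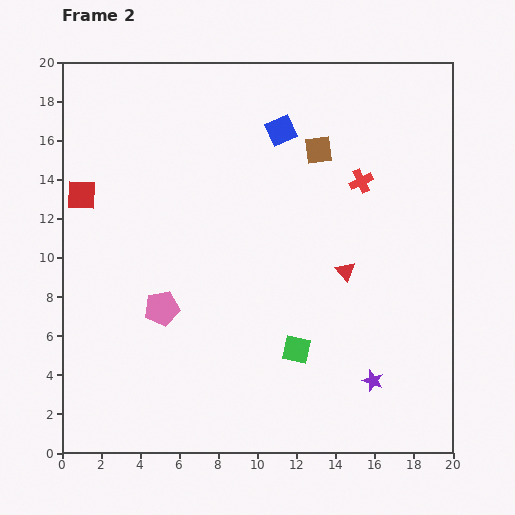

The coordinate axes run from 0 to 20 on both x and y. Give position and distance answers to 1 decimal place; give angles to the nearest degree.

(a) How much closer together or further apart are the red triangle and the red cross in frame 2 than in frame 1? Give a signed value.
-1.9

Distance in frame 1: 6.6. Distance in frame 2: 4.7.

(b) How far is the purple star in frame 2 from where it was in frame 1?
5.4

The purple star moved from (16.4, 9.1) to (15.9, 3.7), a distance of √(0.5² + 5.4²) ≈ 5.4.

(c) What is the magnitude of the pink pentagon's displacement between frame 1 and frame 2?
5.7

The pink pentagon moved from (2.0, 2.6) to (5.1, 7.4), a distance of √(3.1² + 4.8²) ≈ 5.7.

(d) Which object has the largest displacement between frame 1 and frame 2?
the red triangle

(moved 7.2; next 5.7)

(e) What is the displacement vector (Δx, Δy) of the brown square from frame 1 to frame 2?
(0.0, -1.9)

The brown square was at (13.1, 17.4) in frame 1 and (13.1, 15.5) in frame 2.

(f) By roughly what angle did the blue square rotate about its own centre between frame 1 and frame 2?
20° counter-clockwise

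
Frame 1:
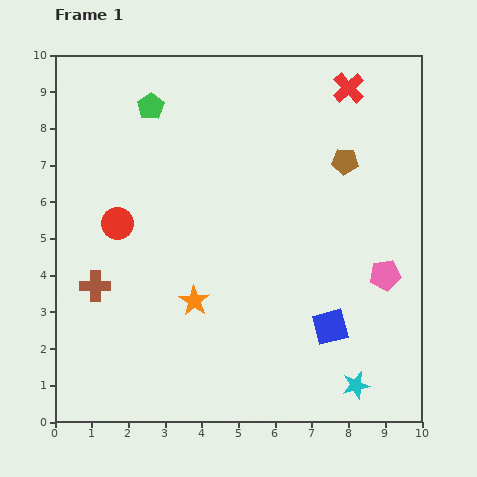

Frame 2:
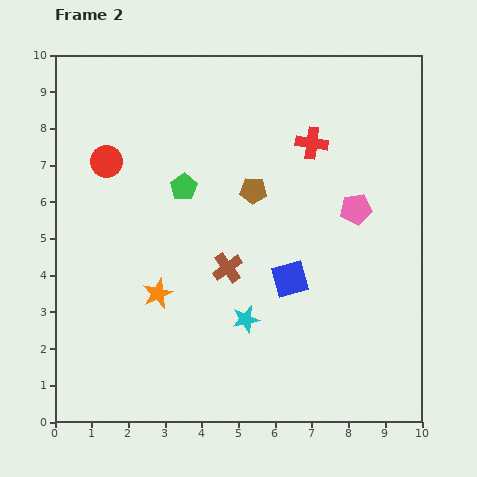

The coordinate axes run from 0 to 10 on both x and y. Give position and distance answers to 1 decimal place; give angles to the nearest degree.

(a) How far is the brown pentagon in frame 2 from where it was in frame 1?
2.6

The brown pentagon moved from (7.9, 7.1) to (5.4, 6.3), a distance of √(2.5² + 0.8²) ≈ 2.6.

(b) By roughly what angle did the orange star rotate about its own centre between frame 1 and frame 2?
15° clockwise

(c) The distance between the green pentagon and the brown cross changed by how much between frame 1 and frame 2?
-2.6

Distance in frame 1: 5.1. Distance in frame 2: 2.5.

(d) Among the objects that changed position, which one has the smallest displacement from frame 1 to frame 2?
the orange star

(moved 1.0)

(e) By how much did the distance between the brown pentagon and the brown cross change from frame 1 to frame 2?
-5.4

Distance in frame 1: 7.6. Distance in frame 2: 2.2.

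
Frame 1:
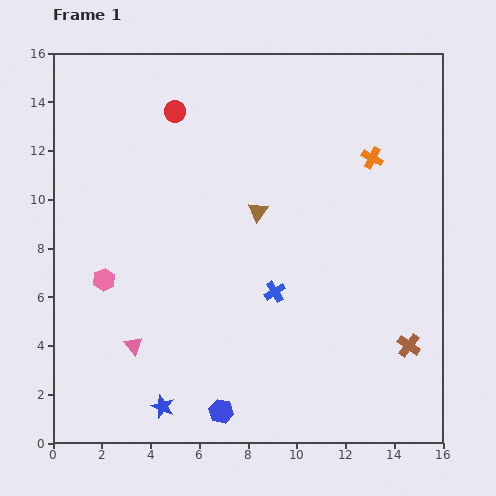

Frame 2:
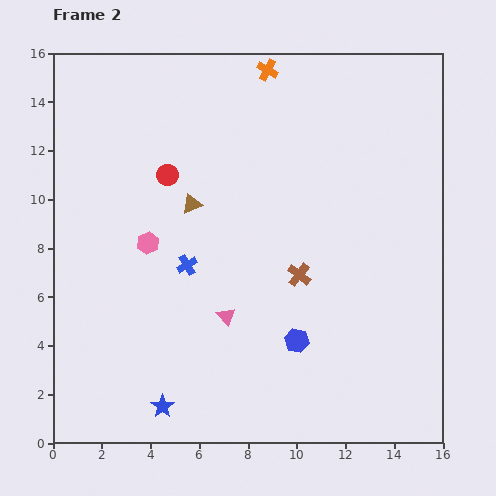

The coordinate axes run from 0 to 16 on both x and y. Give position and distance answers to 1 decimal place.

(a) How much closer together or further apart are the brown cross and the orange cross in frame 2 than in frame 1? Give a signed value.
+0.7

Distance in frame 1: 7.8. Distance in frame 2: 8.5.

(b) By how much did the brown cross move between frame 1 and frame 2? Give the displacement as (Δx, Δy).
(-4.5, 2.9)

The brown cross was at (14.6, 4.0) in frame 1 and (10.1, 6.9) in frame 2.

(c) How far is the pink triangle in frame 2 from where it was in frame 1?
4.0

The pink triangle moved from (3.3, 4.0) to (7.1, 5.2), a distance of √(3.8² + 1.2²) ≈ 4.0.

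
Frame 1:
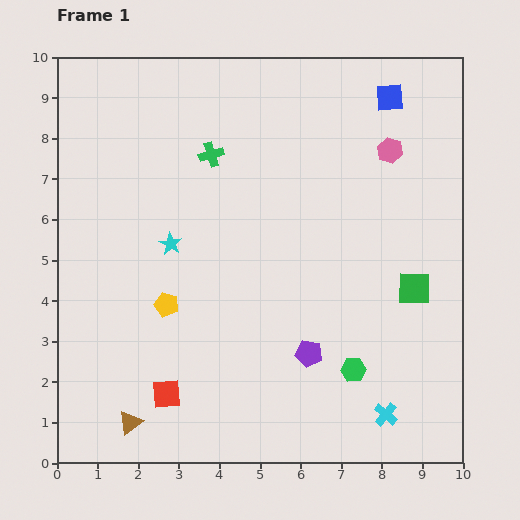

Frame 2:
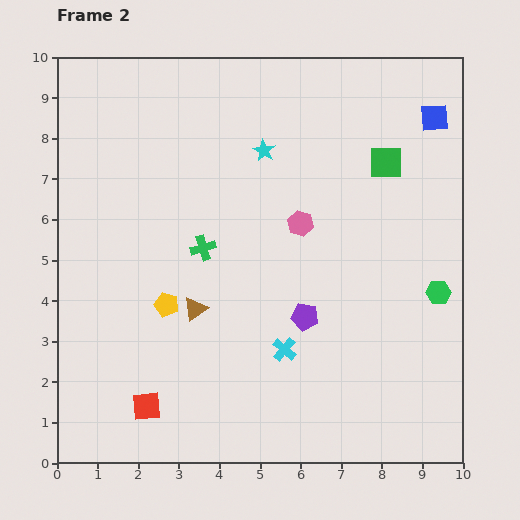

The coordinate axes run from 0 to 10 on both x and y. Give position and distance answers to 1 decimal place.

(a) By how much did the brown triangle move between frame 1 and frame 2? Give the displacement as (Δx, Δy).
(1.6, 2.8)

The brown triangle was at (1.8, 1.0) in frame 1 and (3.4, 3.8) in frame 2.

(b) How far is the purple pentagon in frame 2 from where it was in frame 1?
0.9

The purple pentagon moved from (6.2, 2.7) to (6.1, 3.6), a distance of √(0.1² + 0.9²) ≈ 0.9.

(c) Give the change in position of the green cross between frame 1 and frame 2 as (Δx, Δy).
(-0.2, -2.3)

The green cross was at (3.8, 7.6) in frame 1 and (3.6, 5.3) in frame 2.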